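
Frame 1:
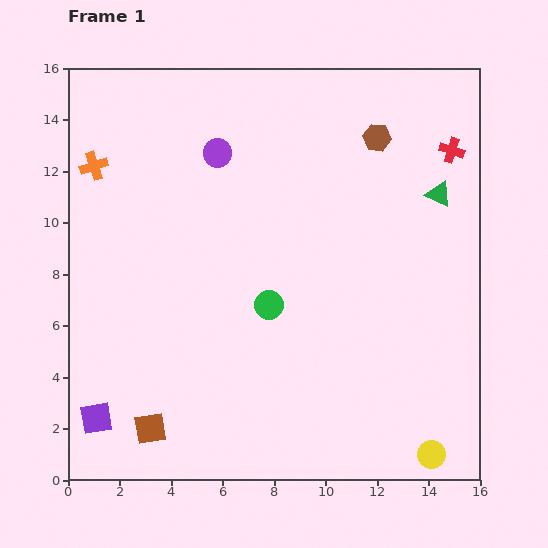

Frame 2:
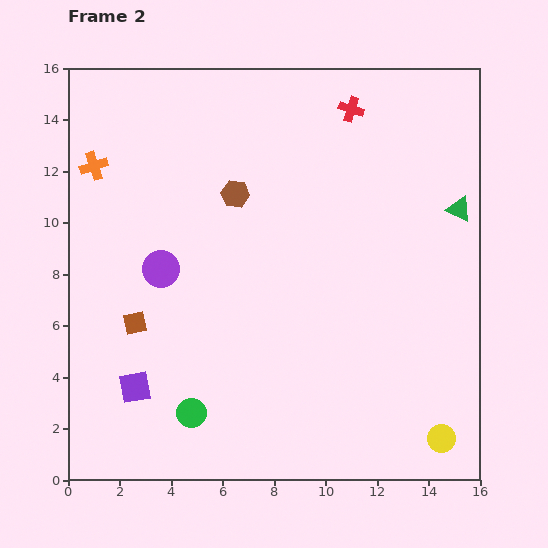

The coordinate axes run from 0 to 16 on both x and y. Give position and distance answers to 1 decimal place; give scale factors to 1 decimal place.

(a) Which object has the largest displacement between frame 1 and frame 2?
the brown hexagon

(moved 5.9; next 5.2)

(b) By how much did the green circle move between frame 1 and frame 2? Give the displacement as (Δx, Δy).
(-3.0, -4.2)

The green circle was at (7.8, 6.8) in frame 1 and (4.8, 2.6) in frame 2.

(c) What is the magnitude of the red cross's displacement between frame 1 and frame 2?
4.2

The red cross moved from (14.9, 12.8) to (11.0, 14.4), a distance of √(3.9² + 1.6²) ≈ 4.2.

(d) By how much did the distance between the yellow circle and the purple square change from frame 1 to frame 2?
-1.0

Distance in frame 1: 13.1. Distance in frame 2: 12.1.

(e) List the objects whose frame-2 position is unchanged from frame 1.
the orange cross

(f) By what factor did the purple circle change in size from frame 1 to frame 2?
1.3×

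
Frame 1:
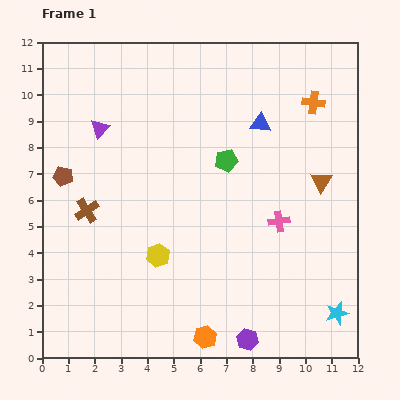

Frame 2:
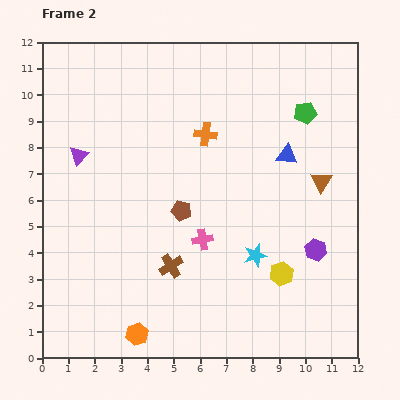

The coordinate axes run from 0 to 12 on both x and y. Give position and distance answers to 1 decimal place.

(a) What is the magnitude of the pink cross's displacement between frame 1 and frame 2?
3.0

The pink cross moved from (9.0, 5.2) to (6.1, 4.5), a distance of √(2.9² + 0.7²) ≈ 3.0.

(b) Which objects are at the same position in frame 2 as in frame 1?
the brown triangle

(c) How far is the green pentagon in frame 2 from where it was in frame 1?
3.5

The green pentagon moved from (7.0, 7.5) to (10.0, 9.3), a distance of √(3.0² + 1.8²) ≈ 3.5.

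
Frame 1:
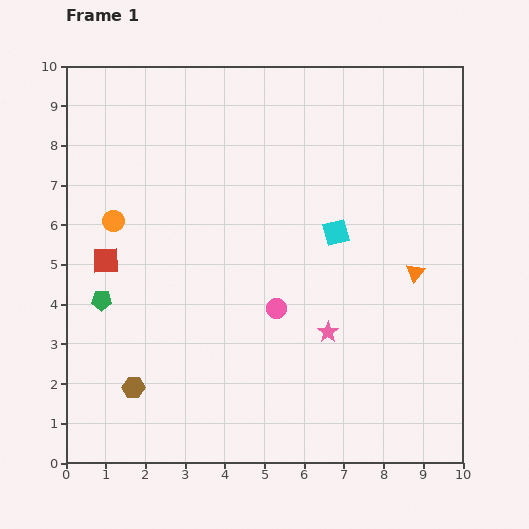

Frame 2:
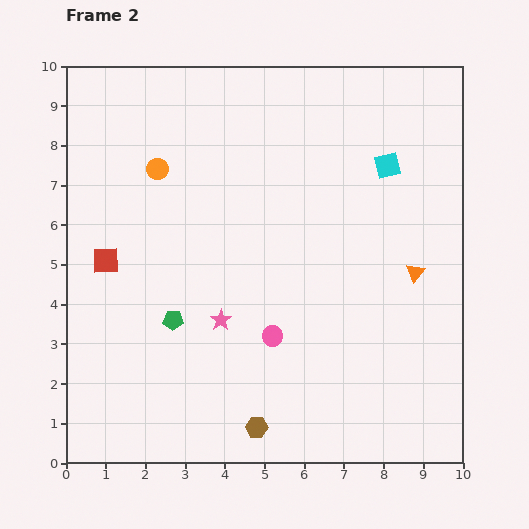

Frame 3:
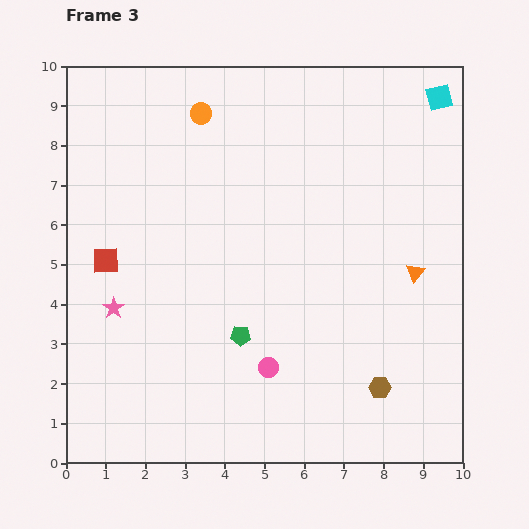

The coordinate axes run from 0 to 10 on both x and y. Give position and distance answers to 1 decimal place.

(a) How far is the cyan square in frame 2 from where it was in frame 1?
2.1

The cyan square moved from (6.8, 5.8) to (8.1, 7.5), a distance of √(1.3² + 1.7²) ≈ 2.1.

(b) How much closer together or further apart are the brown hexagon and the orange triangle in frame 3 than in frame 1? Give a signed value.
-4.7

Distance in frame 1: 7.7. Distance in frame 3: 3.0.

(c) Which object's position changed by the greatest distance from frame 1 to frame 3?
the brown hexagon

(moved 6.2; next 5.4)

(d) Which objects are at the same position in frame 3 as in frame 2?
the red square, the orange triangle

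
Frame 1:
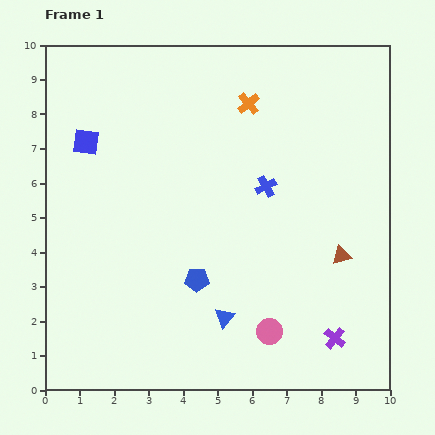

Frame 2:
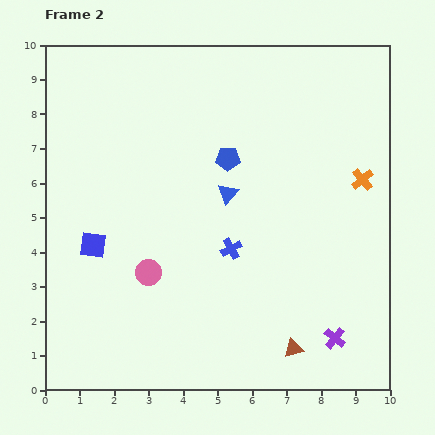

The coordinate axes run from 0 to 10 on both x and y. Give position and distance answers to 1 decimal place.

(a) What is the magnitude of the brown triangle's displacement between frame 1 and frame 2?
3.0

The brown triangle moved from (8.6, 3.9) to (7.2, 1.2), a distance of √(1.4² + 2.7²) ≈ 3.0.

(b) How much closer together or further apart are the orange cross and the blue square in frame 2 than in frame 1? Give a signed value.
+3.2

Distance in frame 1: 4.8. Distance in frame 2: 8.0.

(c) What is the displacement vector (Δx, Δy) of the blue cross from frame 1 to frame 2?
(-1.0, -1.8)

The blue cross was at (6.4, 5.9) in frame 1 and (5.4, 4.1) in frame 2.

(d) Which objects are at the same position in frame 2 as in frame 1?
the purple cross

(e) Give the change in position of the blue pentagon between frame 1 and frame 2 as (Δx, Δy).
(0.9, 3.5)

The blue pentagon was at (4.4, 3.2) in frame 1 and (5.3, 6.7) in frame 2.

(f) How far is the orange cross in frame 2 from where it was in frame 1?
4.0

The orange cross moved from (5.9, 8.3) to (9.2, 6.1), a distance of √(3.3² + 2.2²) ≈ 4.0.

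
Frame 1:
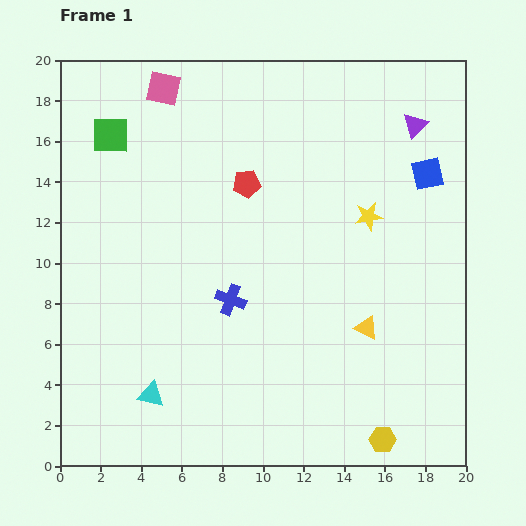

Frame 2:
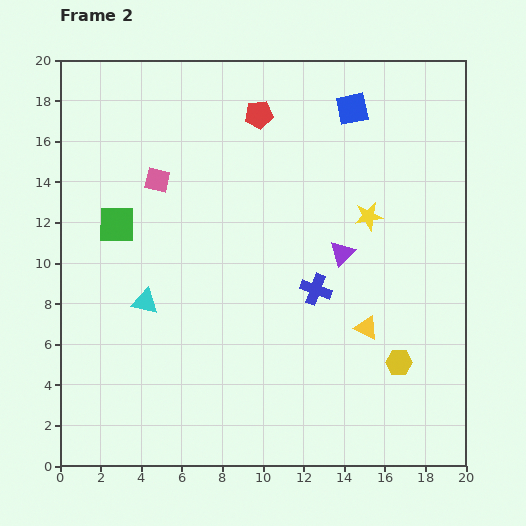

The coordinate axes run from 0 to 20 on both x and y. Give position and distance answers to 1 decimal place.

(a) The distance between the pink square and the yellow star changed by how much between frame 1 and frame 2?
-1.3

Distance in frame 1: 11.9. Distance in frame 2: 10.6.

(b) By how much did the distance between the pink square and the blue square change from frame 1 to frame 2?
-3.5

Distance in frame 1: 13.7. Distance in frame 2: 10.2.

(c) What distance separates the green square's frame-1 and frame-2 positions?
4.4

The green square moved from (2.5, 16.3) to (2.8, 11.9), a distance of √(0.3² + 4.4²) ≈ 4.4.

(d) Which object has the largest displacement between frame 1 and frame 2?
the purple triangle

(moved 7.3; next 4.9)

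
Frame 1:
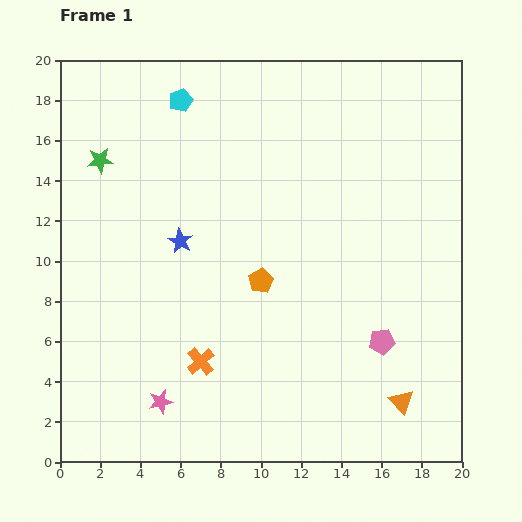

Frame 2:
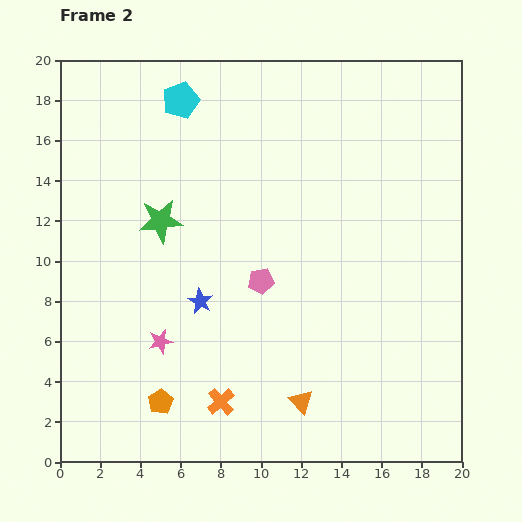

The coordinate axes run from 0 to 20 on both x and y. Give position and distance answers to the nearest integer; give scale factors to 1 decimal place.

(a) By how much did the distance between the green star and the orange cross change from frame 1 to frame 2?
-2

Distance in frame 1: 11. Distance in frame 2: 9.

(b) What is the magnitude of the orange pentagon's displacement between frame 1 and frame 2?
8

The orange pentagon moved from (10, 9) to (5, 3), a distance of √(5² + 6²) ≈ 8.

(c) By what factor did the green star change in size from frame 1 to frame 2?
1.7×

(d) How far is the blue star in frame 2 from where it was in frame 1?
3

The blue star moved from (6, 11) to (7, 8), a distance of √(1² + 3²) ≈ 3.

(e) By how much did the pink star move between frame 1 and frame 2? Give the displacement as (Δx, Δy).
(0, 3)

The pink star was at (5, 3) in frame 1 and (5, 6) in frame 2.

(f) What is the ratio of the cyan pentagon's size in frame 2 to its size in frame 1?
1.6×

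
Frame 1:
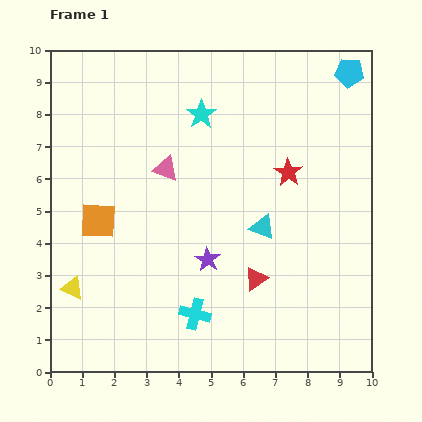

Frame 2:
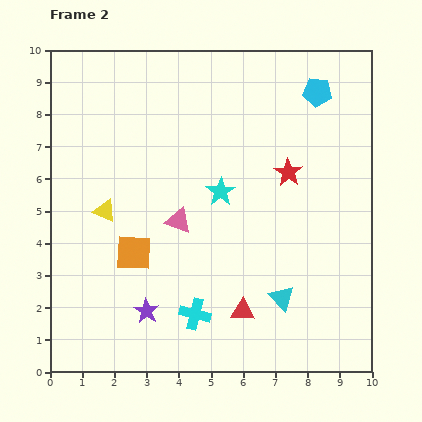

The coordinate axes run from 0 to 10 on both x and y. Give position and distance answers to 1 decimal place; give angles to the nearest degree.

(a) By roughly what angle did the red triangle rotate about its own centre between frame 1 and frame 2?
36° clockwise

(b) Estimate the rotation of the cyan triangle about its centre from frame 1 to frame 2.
24° clockwise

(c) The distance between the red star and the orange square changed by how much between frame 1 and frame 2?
-0.7

Distance in frame 1: 6.1. Distance in frame 2: 5.4.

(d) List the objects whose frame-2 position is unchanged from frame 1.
the red star, the cyan cross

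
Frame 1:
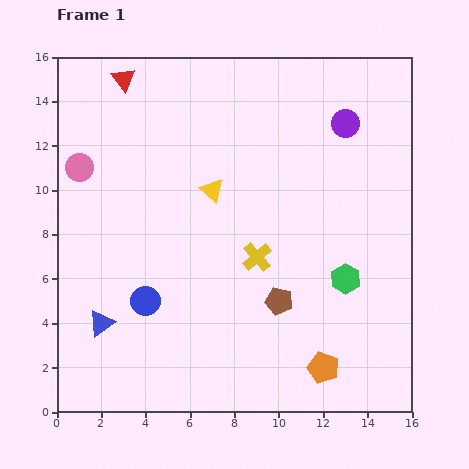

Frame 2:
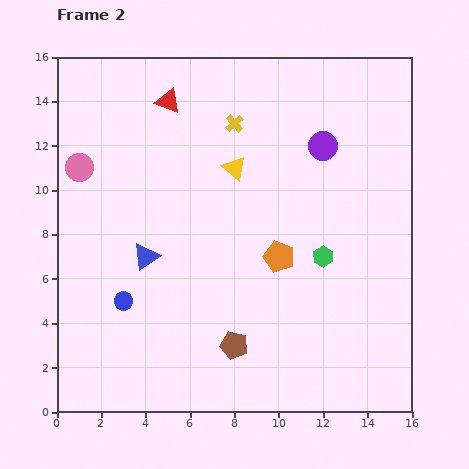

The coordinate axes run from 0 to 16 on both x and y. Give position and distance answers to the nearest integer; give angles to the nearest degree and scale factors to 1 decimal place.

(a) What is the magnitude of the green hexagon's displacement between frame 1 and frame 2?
1

The green hexagon moved from (13, 6) to (12, 7), a distance of √(1² + 1²) ≈ 1.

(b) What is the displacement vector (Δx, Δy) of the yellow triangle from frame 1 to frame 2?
(1, 1)

The yellow triangle was at (7, 10) in frame 1 and (8, 11) in frame 2.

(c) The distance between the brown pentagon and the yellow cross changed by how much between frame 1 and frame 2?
+8

Distance in frame 1: 2. Distance in frame 2: 10.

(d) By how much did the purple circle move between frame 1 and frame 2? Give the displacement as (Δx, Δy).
(-1, -1)

The purple circle was at (13, 13) in frame 1 and (12, 12) in frame 2.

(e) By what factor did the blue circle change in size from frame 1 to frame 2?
0.6×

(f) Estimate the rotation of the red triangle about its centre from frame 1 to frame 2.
30° counter-clockwise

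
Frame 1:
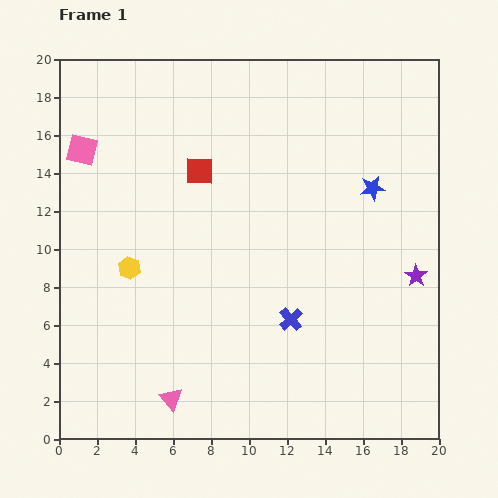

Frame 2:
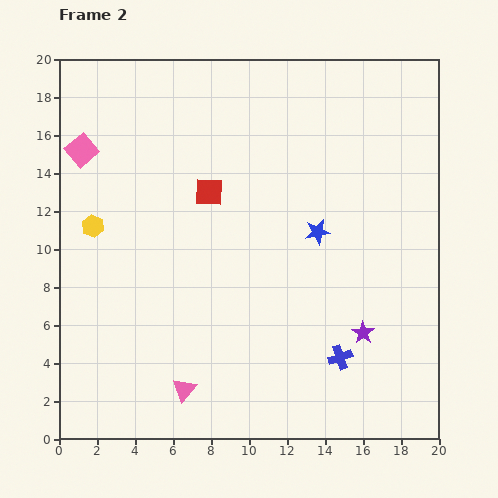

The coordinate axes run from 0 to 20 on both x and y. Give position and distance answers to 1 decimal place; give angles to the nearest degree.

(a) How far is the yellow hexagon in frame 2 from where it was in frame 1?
2.9

The yellow hexagon moved from (3.7, 9.0) to (1.8, 11.2), a distance of √(1.9² + 2.2²) ≈ 2.9.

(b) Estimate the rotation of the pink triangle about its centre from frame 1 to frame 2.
22° clockwise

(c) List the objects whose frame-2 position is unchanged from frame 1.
the pink square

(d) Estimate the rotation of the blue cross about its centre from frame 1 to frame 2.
23° clockwise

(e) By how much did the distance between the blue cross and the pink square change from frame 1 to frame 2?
+3.3

Distance in frame 1: 14.1. Distance in frame 2: 17.4.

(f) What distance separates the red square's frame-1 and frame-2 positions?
1.2

The red square moved from (7.4, 14.1) to (7.9, 13.0), a distance of √(0.5² + 1.1²) ≈ 1.2.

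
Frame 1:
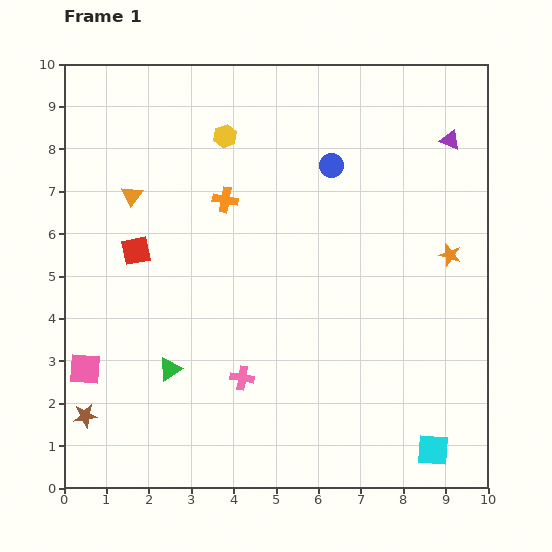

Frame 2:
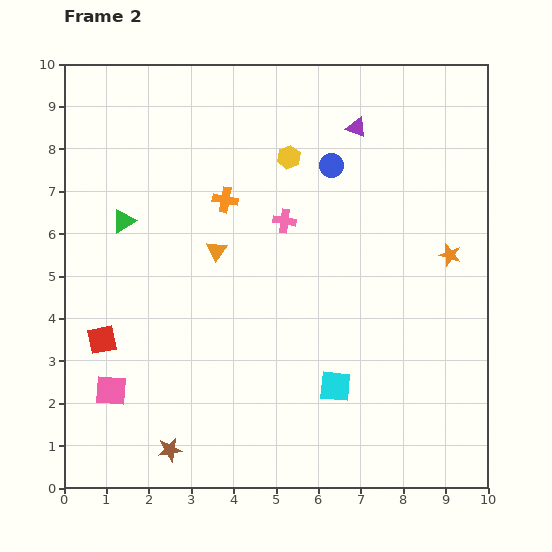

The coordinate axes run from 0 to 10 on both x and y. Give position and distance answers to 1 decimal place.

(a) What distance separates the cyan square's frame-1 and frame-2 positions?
2.7

The cyan square moved from (8.7, 0.9) to (6.4, 2.4), a distance of √(2.3² + 1.5²) ≈ 2.7.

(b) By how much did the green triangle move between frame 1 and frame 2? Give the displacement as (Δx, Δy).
(-1.1, 3.5)

The green triangle was at (2.5, 2.8) in frame 1 and (1.4, 6.3) in frame 2.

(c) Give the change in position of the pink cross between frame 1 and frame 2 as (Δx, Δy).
(1.0, 3.7)

The pink cross was at (4.2, 2.6) in frame 1 and (5.2, 6.3) in frame 2.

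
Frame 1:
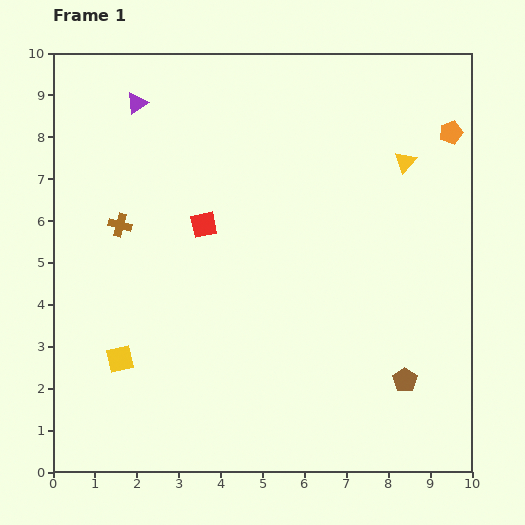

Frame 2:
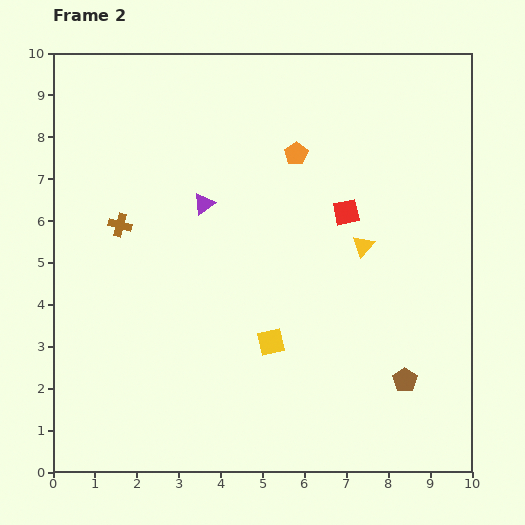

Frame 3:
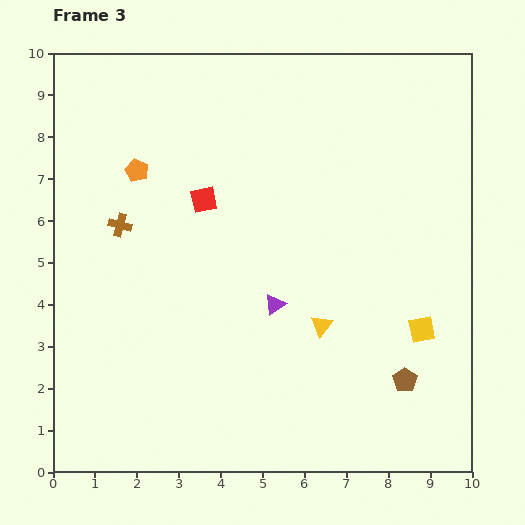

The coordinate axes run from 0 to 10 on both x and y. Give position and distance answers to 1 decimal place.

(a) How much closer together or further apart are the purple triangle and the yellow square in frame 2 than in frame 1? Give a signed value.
-2.4

Distance in frame 1: 6.1. Distance in frame 2: 3.7.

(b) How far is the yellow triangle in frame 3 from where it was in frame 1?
4.4

The yellow triangle moved from (8.4, 7.4) to (6.4, 3.5), a distance of √(2.0² + 3.9²) ≈ 4.4.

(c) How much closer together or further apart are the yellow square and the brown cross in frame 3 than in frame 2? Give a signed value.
+3.0

Distance in frame 2: 4.6. Distance in frame 3: 7.6.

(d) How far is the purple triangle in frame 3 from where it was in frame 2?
2.9

The purple triangle moved from (3.6, 6.4) to (5.3, 4.0), a distance of √(1.7² + 2.4²) ≈ 2.9.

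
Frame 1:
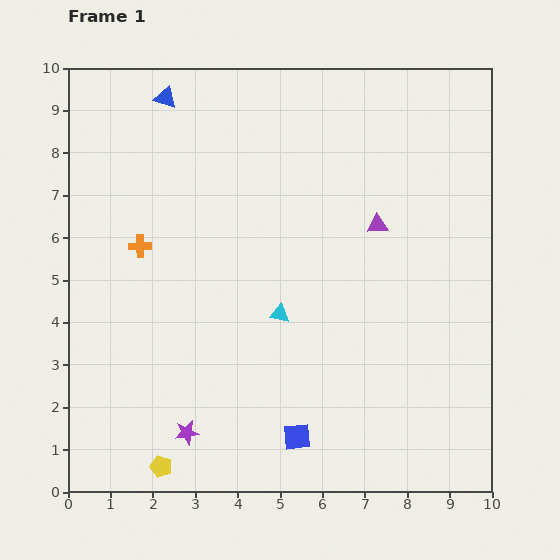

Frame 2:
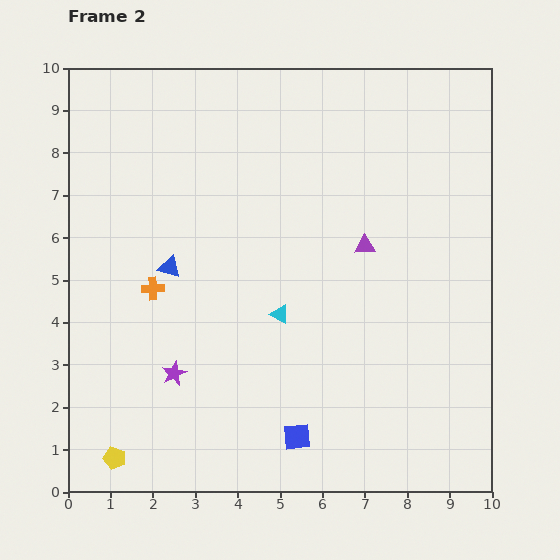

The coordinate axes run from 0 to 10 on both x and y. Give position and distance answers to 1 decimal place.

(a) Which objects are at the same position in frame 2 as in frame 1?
the cyan triangle, the blue square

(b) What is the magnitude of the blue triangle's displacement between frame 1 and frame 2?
4.0

The blue triangle moved from (2.3, 9.3) to (2.4, 5.3), a distance of √(0.1² + 4.0²) ≈ 4.0.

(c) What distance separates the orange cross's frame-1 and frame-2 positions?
1.0

The orange cross moved from (1.7, 5.8) to (2.0, 4.8), a distance of √(0.3² + 1.0²) ≈ 1.0.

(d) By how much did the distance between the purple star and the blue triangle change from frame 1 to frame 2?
-5.4

Distance in frame 1: 7.9. Distance in frame 2: 2.5.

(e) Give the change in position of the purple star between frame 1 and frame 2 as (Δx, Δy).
(-0.3, 1.4)

The purple star was at (2.8, 1.4) in frame 1 and (2.5, 2.8) in frame 2.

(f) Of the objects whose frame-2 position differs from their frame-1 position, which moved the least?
the purple triangle

(moved 0.6)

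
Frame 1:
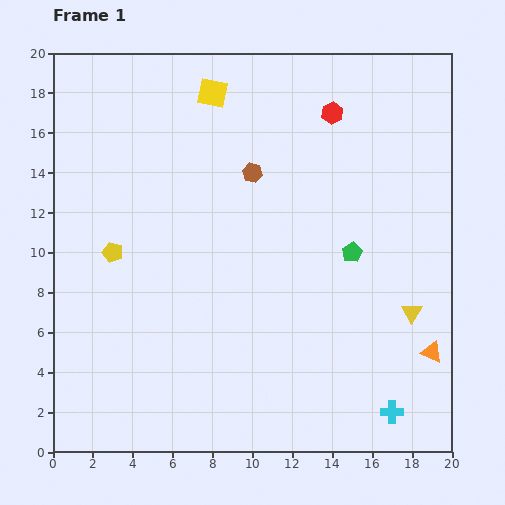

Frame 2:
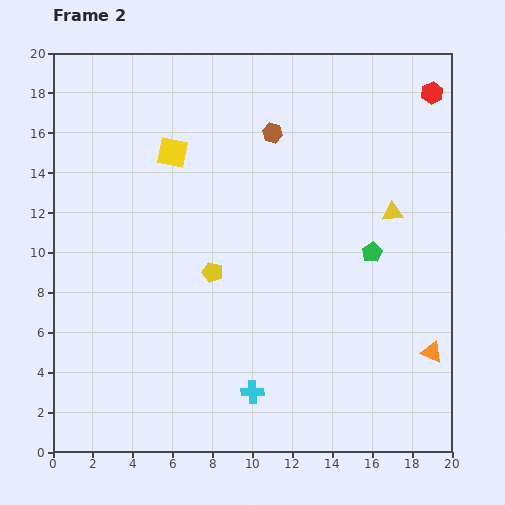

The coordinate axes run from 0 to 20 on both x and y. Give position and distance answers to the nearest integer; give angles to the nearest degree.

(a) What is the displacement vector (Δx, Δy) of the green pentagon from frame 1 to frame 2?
(1, 0)

The green pentagon was at (15, 10) in frame 1 and (16, 10) in frame 2.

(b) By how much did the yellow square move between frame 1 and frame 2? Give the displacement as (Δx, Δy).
(-2, -3)

The yellow square was at (8, 18) in frame 1 and (6, 15) in frame 2.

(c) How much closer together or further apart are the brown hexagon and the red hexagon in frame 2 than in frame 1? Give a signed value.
+3

Distance in frame 1: 5. Distance in frame 2: 8.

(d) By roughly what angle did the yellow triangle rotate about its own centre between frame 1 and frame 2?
54° clockwise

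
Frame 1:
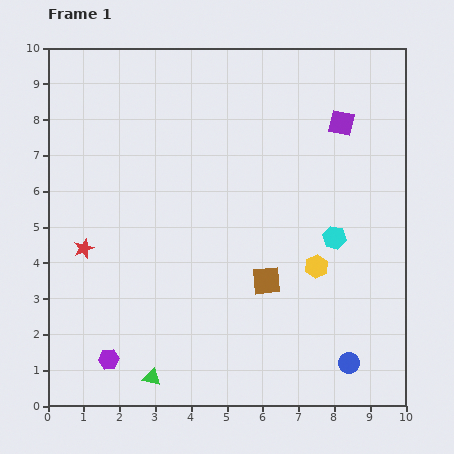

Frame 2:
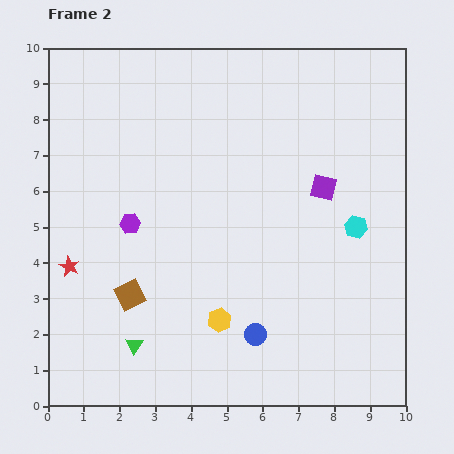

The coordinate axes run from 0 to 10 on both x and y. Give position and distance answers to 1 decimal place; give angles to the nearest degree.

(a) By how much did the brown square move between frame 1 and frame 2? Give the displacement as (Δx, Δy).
(-3.8, -0.4)

The brown square was at (6.1, 3.5) in frame 1 and (2.3, 3.1) in frame 2.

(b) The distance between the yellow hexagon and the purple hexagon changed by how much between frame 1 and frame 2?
-2.7

Distance in frame 1: 6.4. Distance in frame 2: 3.7.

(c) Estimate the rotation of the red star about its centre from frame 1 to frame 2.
25° counter-clockwise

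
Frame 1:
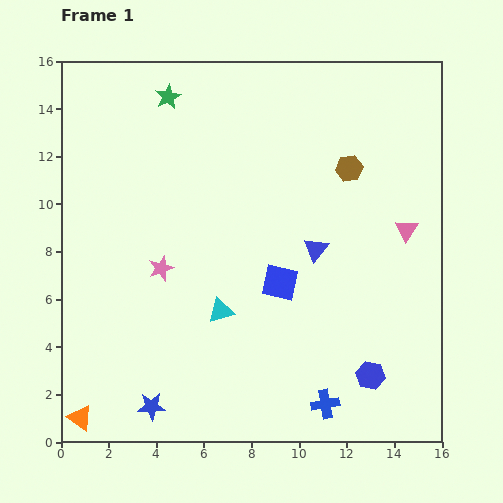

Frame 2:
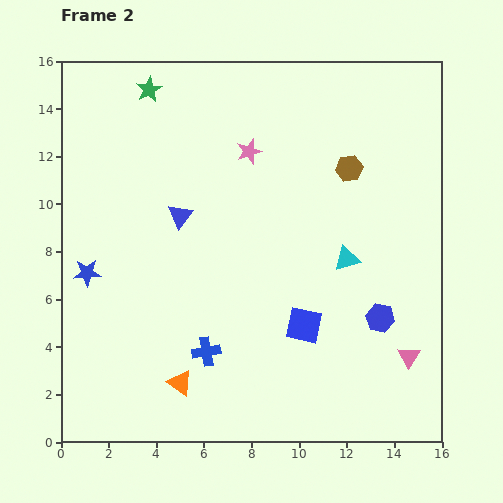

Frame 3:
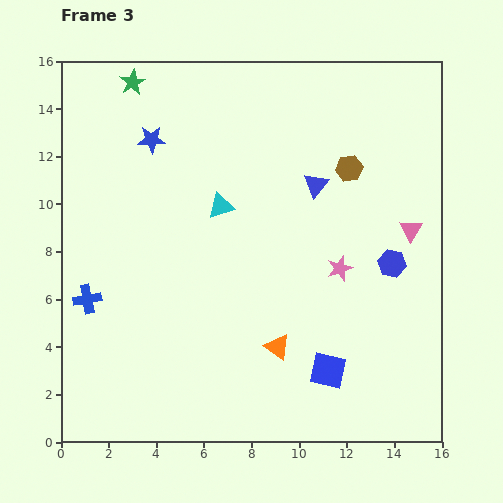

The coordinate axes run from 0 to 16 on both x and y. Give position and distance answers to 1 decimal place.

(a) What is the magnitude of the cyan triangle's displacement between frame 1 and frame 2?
5.7

The cyan triangle moved from (6.7, 5.5) to (12.0, 7.7), a distance of √(5.3² + 2.2²) ≈ 5.7.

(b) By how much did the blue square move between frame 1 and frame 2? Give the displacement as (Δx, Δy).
(1.0, -1.8)

The blue square was at (9.2, 6.7) in frame 1 and (10.2, 4.9) in frame 2.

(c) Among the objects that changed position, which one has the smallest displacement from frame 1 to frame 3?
the pink triangle

(moved 0.2)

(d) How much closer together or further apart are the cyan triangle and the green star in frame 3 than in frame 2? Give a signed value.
-4.5

Distance in frame 2: 10.9. Distance in frame 3: 6.4.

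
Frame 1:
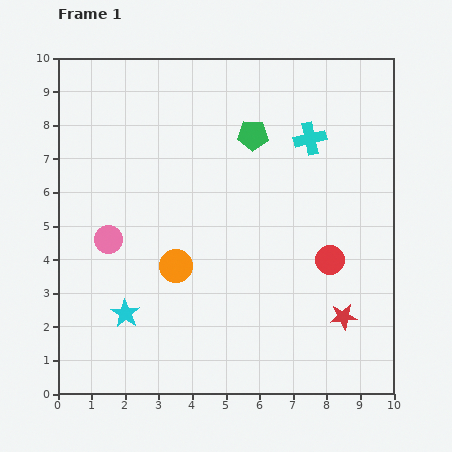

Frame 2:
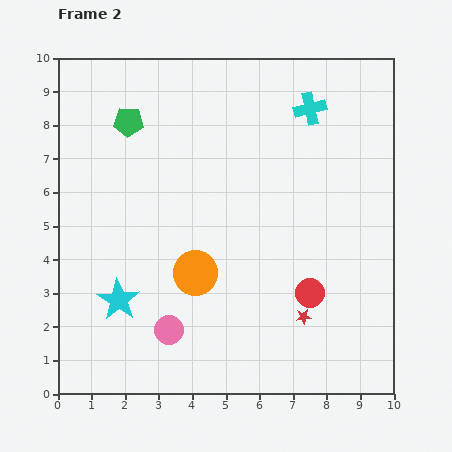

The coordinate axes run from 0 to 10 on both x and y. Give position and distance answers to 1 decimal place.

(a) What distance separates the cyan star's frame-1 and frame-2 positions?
0.4

The cyan star moved from (2.0, 2.4) to (1.8, 2.8), a distance of √(0.2² + 0.4²) ≈ 0.4.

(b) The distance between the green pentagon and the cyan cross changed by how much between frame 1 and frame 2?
+3.7

Distance in frame 1: 1.7. Distance in frame 2: 5.4.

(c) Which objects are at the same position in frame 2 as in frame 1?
none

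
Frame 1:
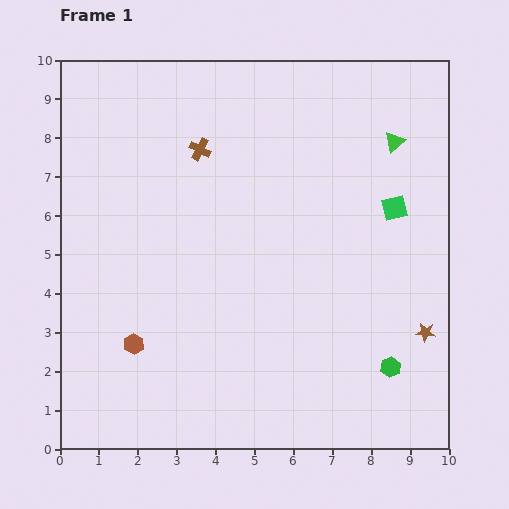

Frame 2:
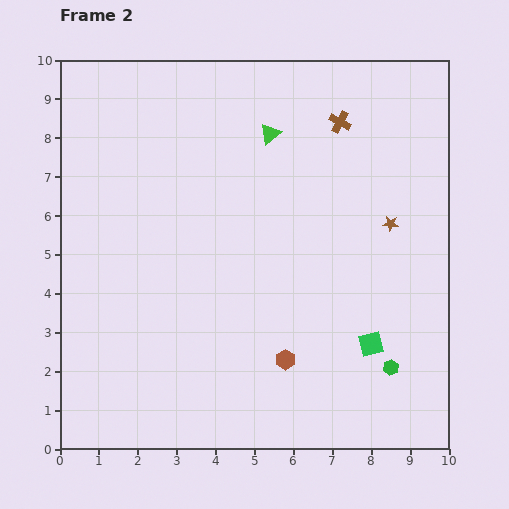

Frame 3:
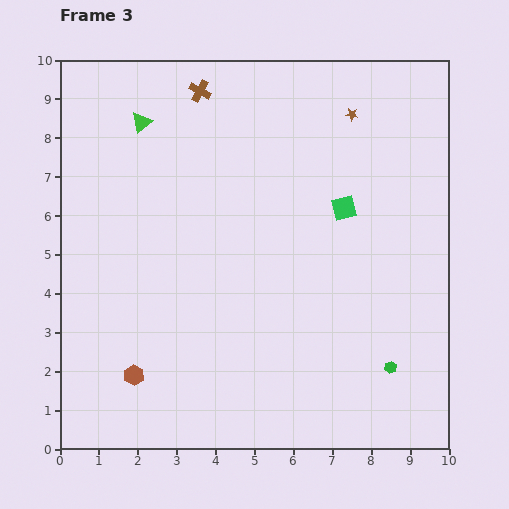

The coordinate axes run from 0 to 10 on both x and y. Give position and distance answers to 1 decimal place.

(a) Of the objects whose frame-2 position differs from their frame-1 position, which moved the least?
the brown star

(moved 2.9)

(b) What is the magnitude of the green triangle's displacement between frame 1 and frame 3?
6.5

The green triangle moved from (8.6, 7.9) to (2.1, 8.4), a distance of √(6.5² + 0.5²) ≈ 6.5.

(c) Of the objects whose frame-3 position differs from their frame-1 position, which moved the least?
the brown hexagon

(moved 0.8)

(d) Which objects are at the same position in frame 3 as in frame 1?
the green hexagon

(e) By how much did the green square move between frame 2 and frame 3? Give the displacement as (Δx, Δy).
(-0.7, 3.5)

The green square was at (8.0, 2.7) in frame 2 and (7.3, 6.2) in frame 3.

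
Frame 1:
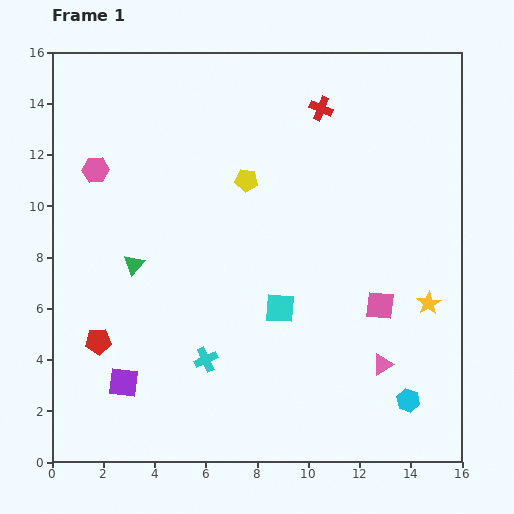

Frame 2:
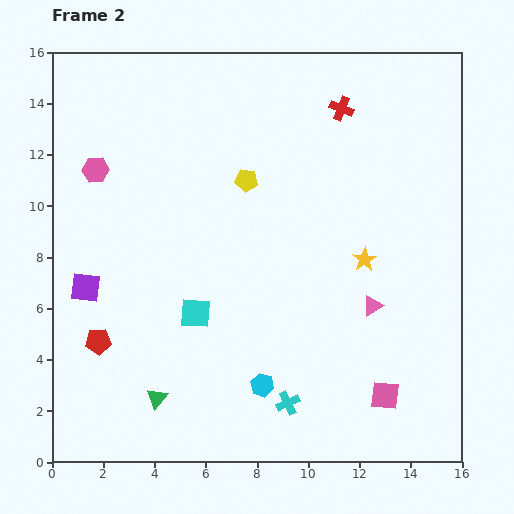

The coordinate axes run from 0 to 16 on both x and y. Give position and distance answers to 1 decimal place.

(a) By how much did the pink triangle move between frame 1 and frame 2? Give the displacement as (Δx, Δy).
(-0.4, 2.3)

The pink triangle was at (12.9, 3.8) in frame 1 and (12.5, 6.1) in frame 2.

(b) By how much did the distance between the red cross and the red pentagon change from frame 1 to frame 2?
+0.6

Distance in frame 1: 12.6. Distance in frame 2: 13.2.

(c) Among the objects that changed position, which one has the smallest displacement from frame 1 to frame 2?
the red cross

(moved 0.8)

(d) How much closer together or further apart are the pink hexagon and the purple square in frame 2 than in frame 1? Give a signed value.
-3.8

Distance in frame 1: 8.4. Distance in frame 2: 4.6.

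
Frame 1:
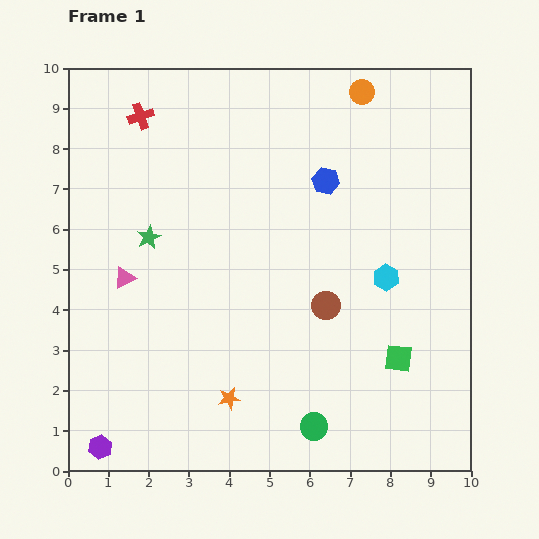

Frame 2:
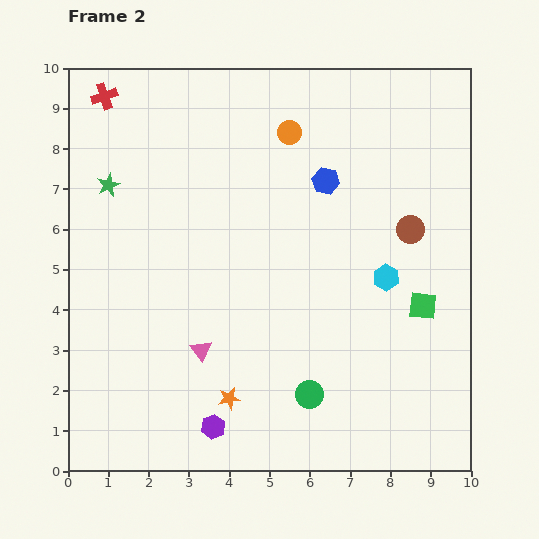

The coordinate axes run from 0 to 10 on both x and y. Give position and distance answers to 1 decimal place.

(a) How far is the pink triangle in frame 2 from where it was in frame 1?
2.6

The pink triangle moved from (1.4, 4.8) to (3.3, 3.0), a distance of √(1.9² + 1.8²) ≈ 2.6.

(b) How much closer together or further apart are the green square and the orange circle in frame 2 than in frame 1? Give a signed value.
-1.3

Distance in frame 1: 6.7. Distance in frame 2: 5.4.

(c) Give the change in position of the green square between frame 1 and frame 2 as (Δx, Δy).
(0.6, 1.3)

The green square was at (8.2, 2.8) in frame 1 and (8.8, 4.1) in frame 2.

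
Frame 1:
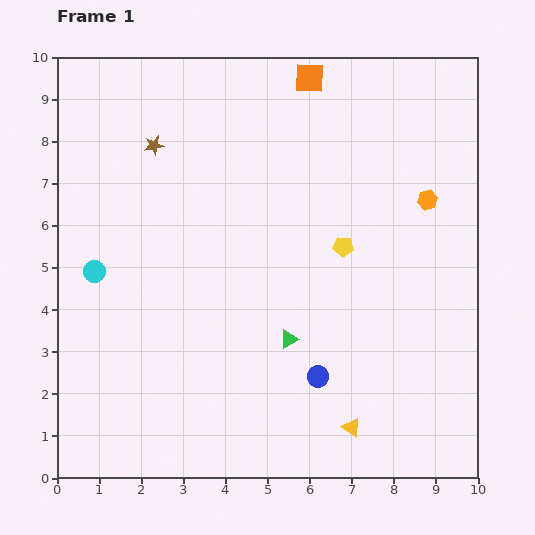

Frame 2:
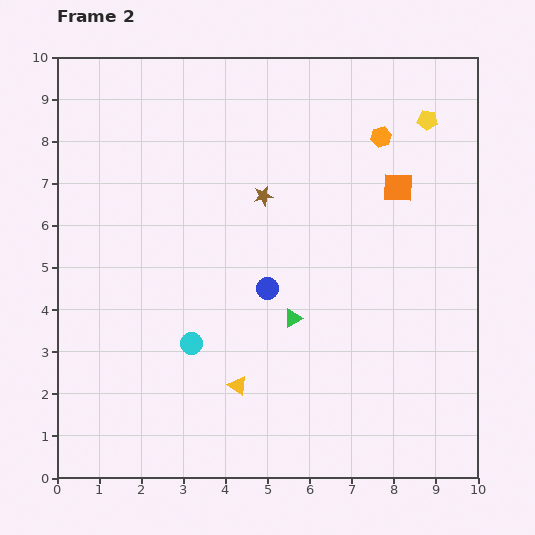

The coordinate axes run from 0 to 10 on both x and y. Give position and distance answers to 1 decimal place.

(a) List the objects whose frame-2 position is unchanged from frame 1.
none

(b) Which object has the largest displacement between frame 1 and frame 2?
the yellow pentagon

(moved 3.6; next 3.3)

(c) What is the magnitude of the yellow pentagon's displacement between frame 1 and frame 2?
3.6

The yellow pentagon moved from (6.8, 5.5) to (8.8, 8.5), a distance of √(2.0² + 3.0²) ≈ 3.6.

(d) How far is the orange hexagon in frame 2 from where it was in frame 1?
1.9

The orange hexagon moved from (8.8, 6.6) to (7.7, 8.1), a distance of √(1.1² + 1.5²) ≈ 1.9.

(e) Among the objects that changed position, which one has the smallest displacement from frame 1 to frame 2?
the green triangle

(moved 0.5)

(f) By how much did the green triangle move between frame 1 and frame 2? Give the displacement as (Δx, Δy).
(0.1, 0.5)

The green triangle was at (5.5, 3.3) in frame 1 and (5.6, 3.8) in frame 2.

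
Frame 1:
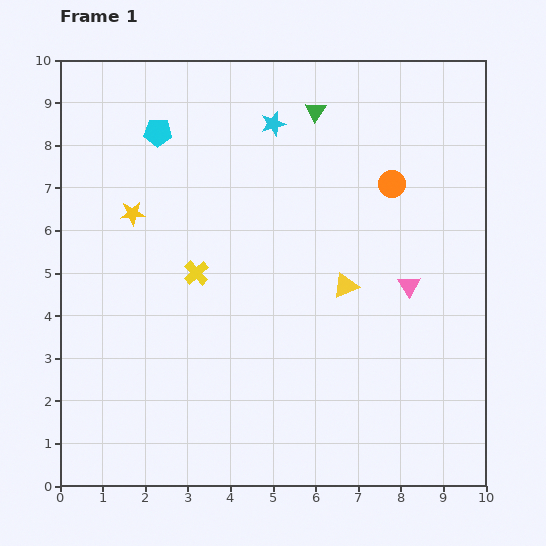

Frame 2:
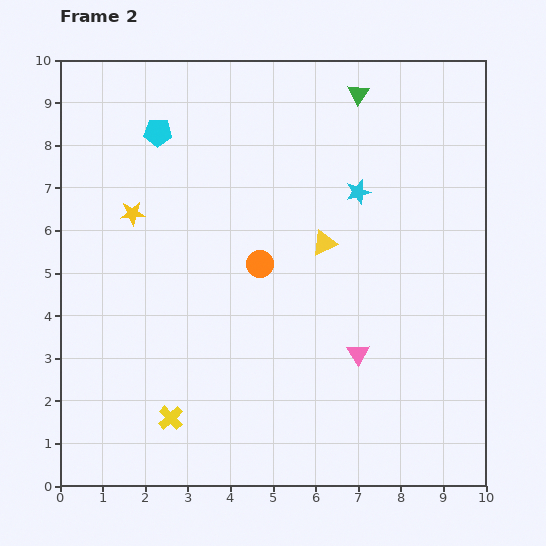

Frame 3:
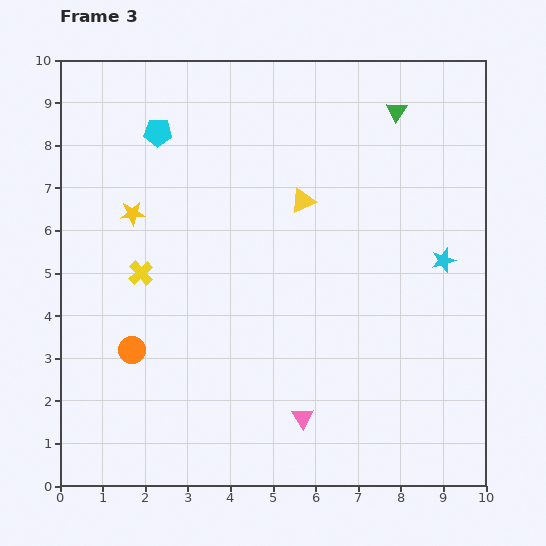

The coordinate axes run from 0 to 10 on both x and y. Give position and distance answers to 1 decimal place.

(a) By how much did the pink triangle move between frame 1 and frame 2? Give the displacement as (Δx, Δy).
(-1.2, -1.6)

The pink triangle was at (8.2, 4.7) in frame 1 and (7.0, 3.1) in frame 2.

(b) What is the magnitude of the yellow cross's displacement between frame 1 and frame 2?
3.5

The yellow cross moved from (3.2, 5.0) to (2.6, 1.6), a distance of √(0.6² + 3.4²) ≈ 3.5.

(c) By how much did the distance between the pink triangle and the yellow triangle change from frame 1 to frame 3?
+3.6

Distance in frame 1: 1.5. Distance in frame 3: 5.1.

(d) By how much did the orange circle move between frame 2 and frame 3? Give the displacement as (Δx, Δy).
(-3.0, -2.0)

The orange circle was at (4.7, 5.2) in frame 2 and (1.7, 3.2) in frame 3.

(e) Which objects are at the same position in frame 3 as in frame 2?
the yellow star, the cyan pentagon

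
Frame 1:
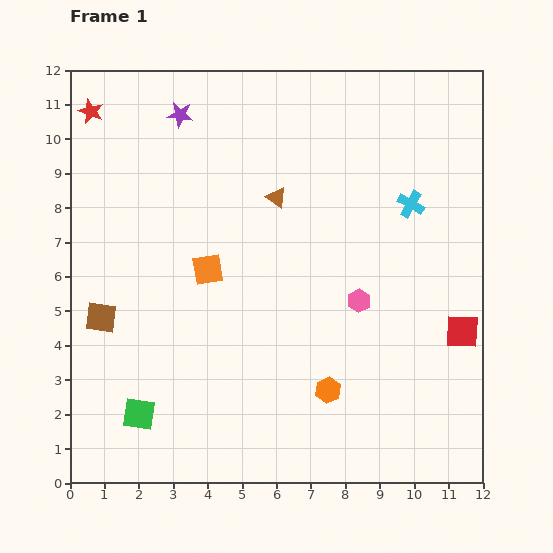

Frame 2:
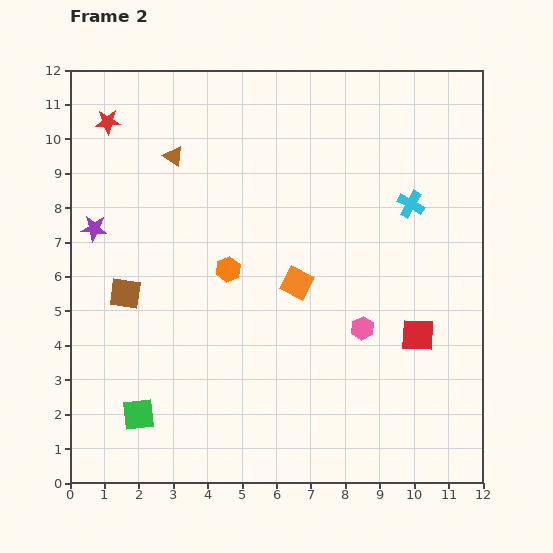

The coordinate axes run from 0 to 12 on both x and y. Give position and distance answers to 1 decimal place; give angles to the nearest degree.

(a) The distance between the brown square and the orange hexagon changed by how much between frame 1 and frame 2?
-3.8

Distance in frame 1: 6.9. Distance in frame 2: 3.1.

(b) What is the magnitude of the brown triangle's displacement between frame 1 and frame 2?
3.2

The brown triangle moved from (6.0, 8.3) to (3.0, 9.5), a distance of √(3.0² + 1.2²) ≈ 3.2.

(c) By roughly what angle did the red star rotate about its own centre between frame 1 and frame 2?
26° counter-clockwise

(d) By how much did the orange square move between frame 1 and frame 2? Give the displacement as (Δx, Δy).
(2.6, -0.4)

The orange square was at (4.0, 6.2) in frame 1 and (6.6, 5.8) in frame 2.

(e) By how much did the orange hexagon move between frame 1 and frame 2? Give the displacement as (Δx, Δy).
(-2.9, 3.5)

The orange hexagon was at (7.5, 2.7) in frame 1 and (4.6, 6.2) in frame 2.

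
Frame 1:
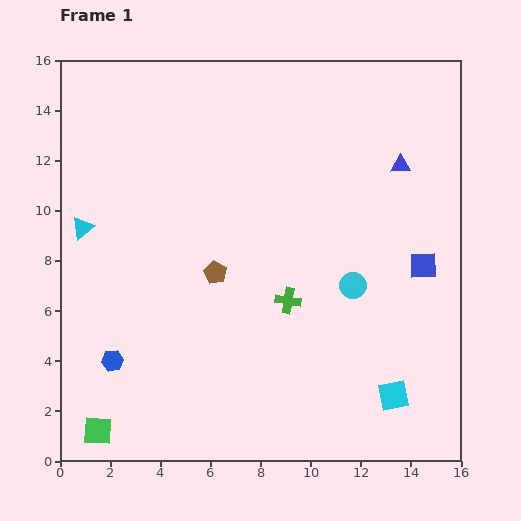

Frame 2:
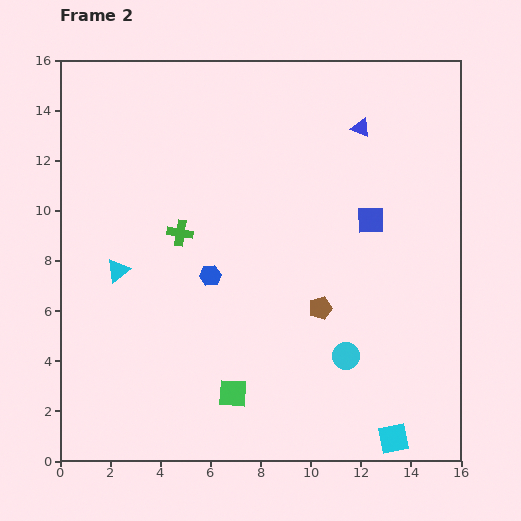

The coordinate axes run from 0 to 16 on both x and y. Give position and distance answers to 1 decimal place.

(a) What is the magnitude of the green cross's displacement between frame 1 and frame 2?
5.1

The green cross moved from (9.1, 6.4) to (4.8, 9.1), a distance of √(4.3² + 2.7²) ≈ 5.1.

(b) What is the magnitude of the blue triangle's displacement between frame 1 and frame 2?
2.2

The blue triangle moved from (13.6, 11.8) to (12.0, 13.3), a distance of √(1.6² + 1.5²) ≈ 2.2.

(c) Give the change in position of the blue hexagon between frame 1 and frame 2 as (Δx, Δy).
(3.9, 3.4)

The blue hexagon was at (2.1, 4.0) in frame 1 and (6.0, 7.4) in frame 2.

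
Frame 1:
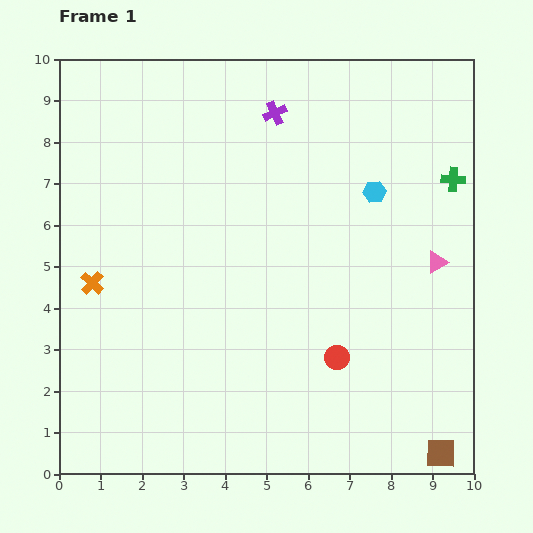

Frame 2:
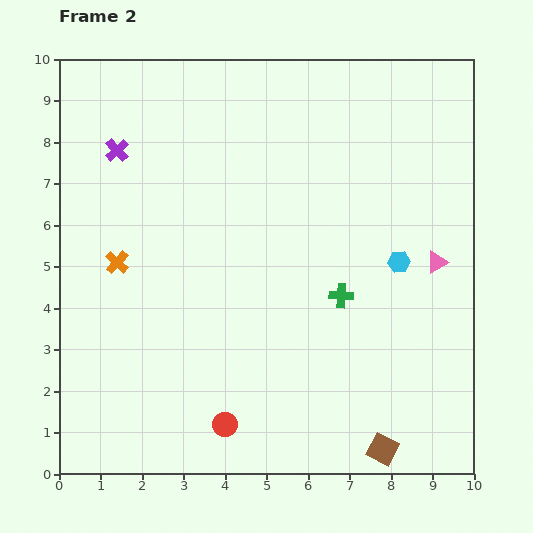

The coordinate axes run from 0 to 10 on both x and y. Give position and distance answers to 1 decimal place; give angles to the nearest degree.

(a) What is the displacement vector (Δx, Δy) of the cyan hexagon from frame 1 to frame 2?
(0.6, -1.7)

The cyan hexagon was at (7.6, 6.8) in frame 1 and (8.2, 5.1) in frame 2.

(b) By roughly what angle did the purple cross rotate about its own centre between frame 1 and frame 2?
18° counter-clockwise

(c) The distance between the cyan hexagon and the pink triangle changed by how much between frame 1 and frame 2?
-1.4

Distance in frame 1: 2.3. Distance in frame 2: 0.9.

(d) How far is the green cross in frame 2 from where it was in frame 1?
3.9

The green cross moved from (9.5, 7.1) to (6.8, 4.3), a distance of √(2.7² + 2.8²) ≈ 3.9.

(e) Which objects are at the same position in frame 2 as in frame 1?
the pink triangle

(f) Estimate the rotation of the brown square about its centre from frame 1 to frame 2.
26° clockwise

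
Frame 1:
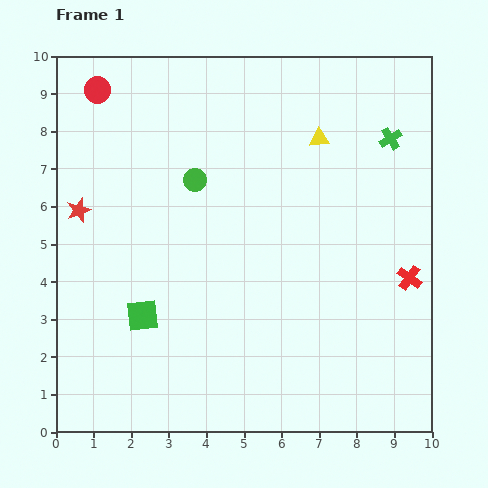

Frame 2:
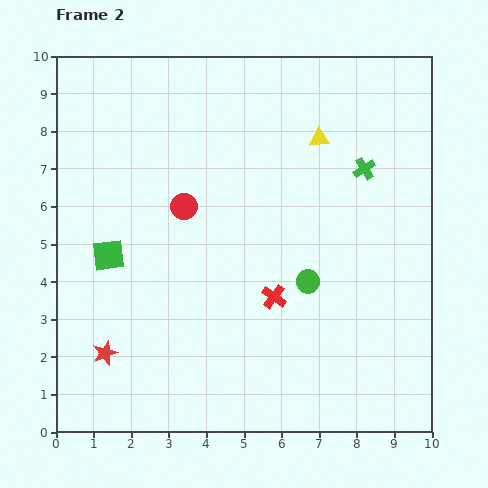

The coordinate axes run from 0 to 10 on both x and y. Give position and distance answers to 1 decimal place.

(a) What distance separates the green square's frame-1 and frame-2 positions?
1.8

The green square moved from (2.3, 3.1) to (1.4, 4.7), a distance of √(0.9² + 1.6²) ≈ 1.8.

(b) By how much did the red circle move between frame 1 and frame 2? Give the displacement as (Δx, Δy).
(2.3, -3.1)

The red circle was at (1.1, 9.1) in frame 1 and (3.4, 6.0) in frame 2.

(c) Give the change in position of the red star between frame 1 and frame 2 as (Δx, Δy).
(0.7, -3.8)

The red star was at (0.6, 5.9) in frame 1 and (1.3, 2.1) in frame 2.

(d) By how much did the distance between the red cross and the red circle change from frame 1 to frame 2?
-6.3

Distance in frame 1: 9.7. Distance in frame 2: 3.4.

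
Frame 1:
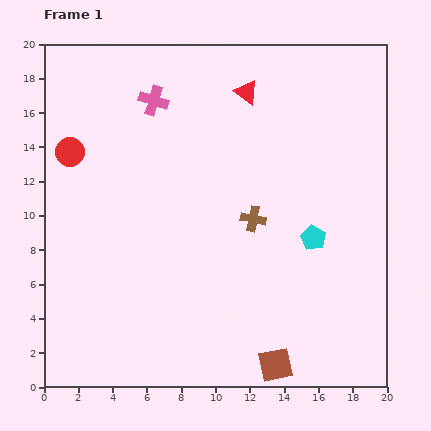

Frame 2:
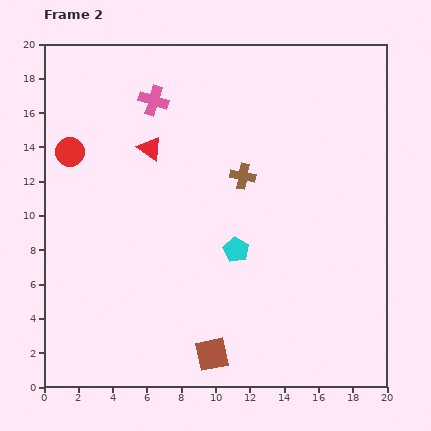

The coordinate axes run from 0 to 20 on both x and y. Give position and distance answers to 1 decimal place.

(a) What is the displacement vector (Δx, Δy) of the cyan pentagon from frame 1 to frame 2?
(-4.5, -0.7)

The cyan pentagon was at (15.7, 8.7) in frame 1 and (11.2, 8.0) in frame 2.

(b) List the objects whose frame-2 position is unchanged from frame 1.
the pink cross, the red circle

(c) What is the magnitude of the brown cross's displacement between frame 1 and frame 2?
2.6

The brown cross moved from (12.2, 9.8) to (11.6, 12.3), a distance of √(0.6² + 2.5²) ≈ 2.6.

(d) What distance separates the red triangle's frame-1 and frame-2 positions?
6.5

The red triangle moved from (11.8, 17.2) to (6.2, 13.9), a distance of √(5.6² + 3.3²) ≈ 6.5.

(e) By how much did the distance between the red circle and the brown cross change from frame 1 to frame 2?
-1.2

Distance in frame 1: 11.4. Distance in frame 2: 10.2.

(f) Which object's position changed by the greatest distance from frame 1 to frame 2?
the red triangle

(moved 6.5; next 4.6)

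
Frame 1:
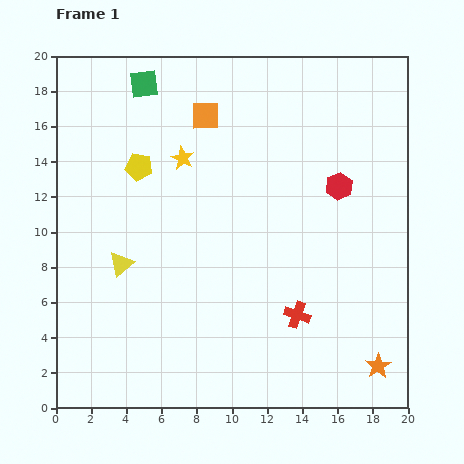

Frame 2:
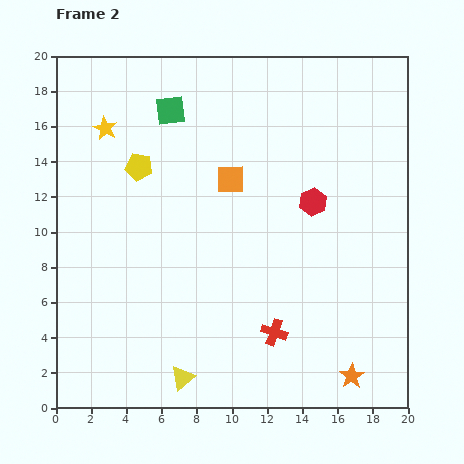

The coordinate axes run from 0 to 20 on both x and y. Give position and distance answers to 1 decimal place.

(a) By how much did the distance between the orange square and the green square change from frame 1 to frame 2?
+1.3

Distance in frame 1: 3.9. Distance in frame 2: 5.2.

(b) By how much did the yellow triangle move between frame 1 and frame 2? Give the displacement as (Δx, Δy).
(3.5, -6.5)

The yellow triangle was at (3.7, 8.2) in frame 1 and (7.2, 1.7) in frame 2.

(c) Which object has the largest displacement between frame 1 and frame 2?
the yellow triangle

(moved 7.4; next 4.7)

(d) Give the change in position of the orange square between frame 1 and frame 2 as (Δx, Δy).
(1.4, -3.6)

The orange square was at (8.5, 16.6) in frame 1 and (9.9, 13.0) in frame 2.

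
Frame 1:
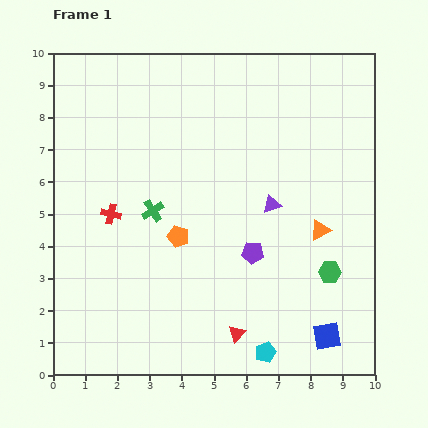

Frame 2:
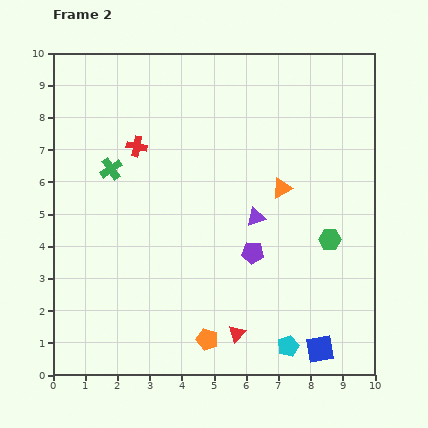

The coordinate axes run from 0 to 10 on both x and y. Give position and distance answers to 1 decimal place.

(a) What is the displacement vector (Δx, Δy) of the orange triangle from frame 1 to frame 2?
(-1.2, 1.3)

The orange triangle was at (8.3, 4.5) in frame 1 and (7.1, 5.8) in frame 2.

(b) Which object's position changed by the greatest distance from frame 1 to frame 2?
the orange pentagon

(moved 3.3; next 2.2)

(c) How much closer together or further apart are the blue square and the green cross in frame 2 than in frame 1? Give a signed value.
+1.9

Distance in frame 1: 6.7. Distance in frame 2: 8.6.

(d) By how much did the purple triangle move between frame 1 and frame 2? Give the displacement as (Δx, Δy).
(-0.5, -0.4)

The purple triangle was at (6.8, 5.3) in frame 1 and (6.3, 4.9) in frame 2.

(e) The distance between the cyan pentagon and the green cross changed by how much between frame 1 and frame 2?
+2.2

Distance in frame 1: 5.6. Distance in frame 2: 7.8.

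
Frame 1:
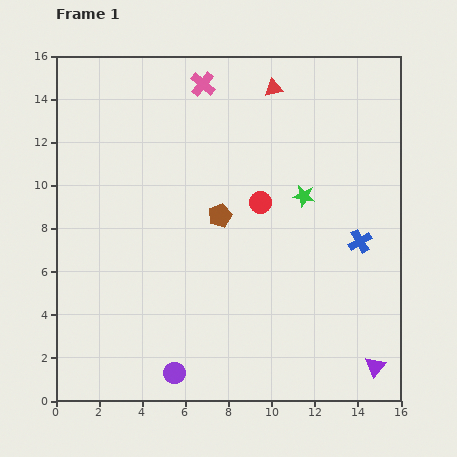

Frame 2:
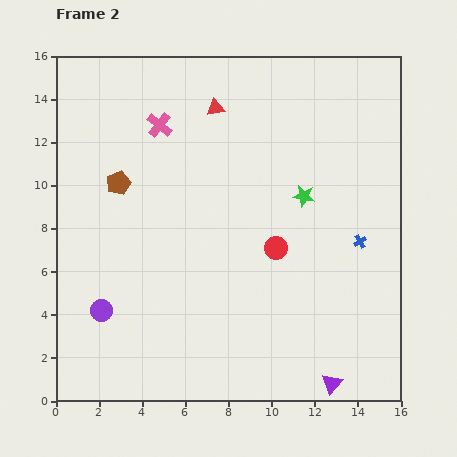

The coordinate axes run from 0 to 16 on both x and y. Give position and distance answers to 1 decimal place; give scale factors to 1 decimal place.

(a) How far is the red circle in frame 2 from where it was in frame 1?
2.2

The red circle moved from (9.5, 9.2) to (10.2, 7.1), a distance of √(0.7² + 2.1²) ≈ 2.2.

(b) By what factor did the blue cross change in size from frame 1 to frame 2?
0.6×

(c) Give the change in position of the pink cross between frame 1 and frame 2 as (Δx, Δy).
(-2.0, -1.9)

The pink cross was at (6.8, 14.7) in frame 1 and (4.8, 12.8) in frame 2.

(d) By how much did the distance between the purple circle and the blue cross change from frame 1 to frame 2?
+1.9

Distance in frame 1: 10.5. Distance in frame 2: 12.4.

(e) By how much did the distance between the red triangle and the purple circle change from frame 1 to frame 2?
-3.2

Distance in frame 1: 14.0. Distance in frame 2: 10.8.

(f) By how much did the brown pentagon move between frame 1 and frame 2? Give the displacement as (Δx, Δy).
(-4.7, 1.5)

The brown pentagon was at (7.6, 8.6) in frame 1 and (2.9, 10.1) in frame 2.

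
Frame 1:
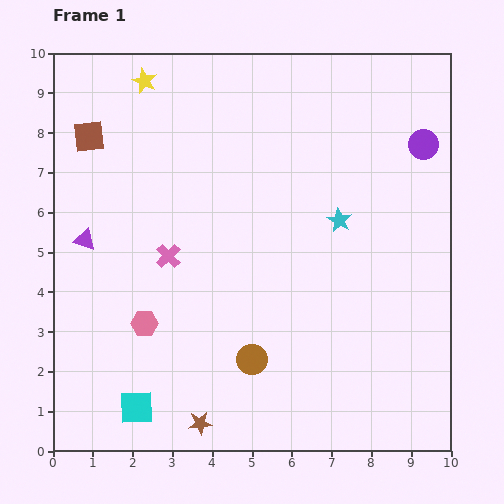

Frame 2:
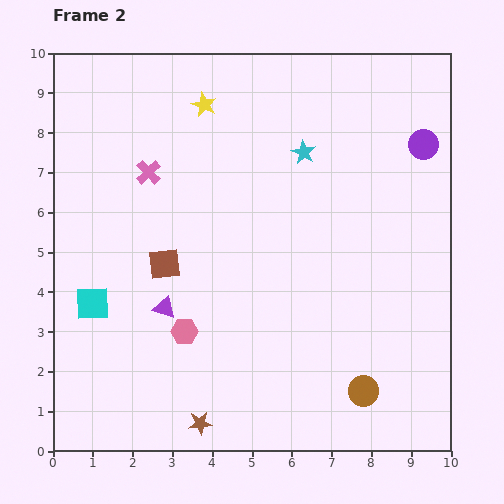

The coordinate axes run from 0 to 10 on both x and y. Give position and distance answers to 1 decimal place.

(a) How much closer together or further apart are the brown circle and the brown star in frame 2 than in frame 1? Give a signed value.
+2.1

Distance in frame 1: 2.1. Distance in frame 2: 4.2.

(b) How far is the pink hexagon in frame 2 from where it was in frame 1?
1.0

The pink hexagon moved from (2.3, 3.2) to (3.3, 3.0), a distance of √(1.0² + 0.2²) ≈ 1.0.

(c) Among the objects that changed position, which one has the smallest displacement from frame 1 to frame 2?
the pink hexagon

(moved 1.0)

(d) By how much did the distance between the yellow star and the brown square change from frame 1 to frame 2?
+2.1

Distance in frame 1: 2.0. Distance in frame 2: 4.1.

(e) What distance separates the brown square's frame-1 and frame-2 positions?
3.7

The brown square moved from (0.9, 7.9) to (2.8, 4.7), a distance of √(1.9² + 3.2²) ≈ 3.7.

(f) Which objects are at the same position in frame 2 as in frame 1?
the purple circle, the brown star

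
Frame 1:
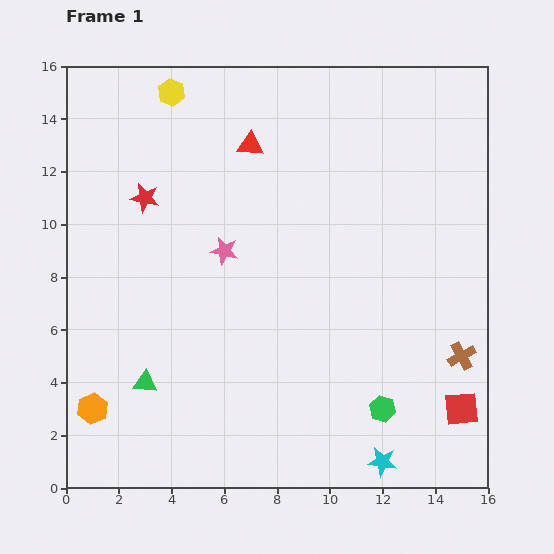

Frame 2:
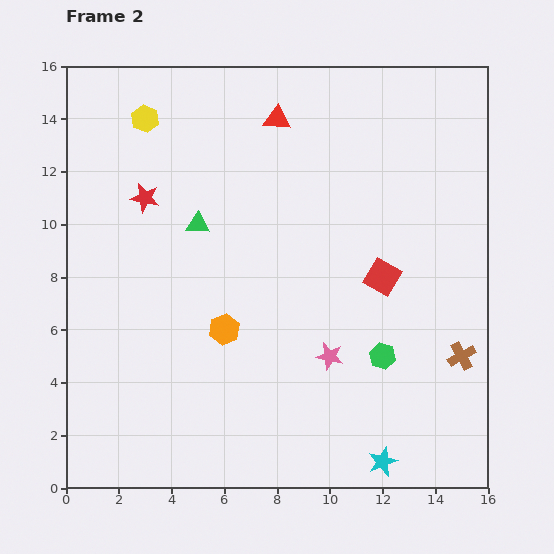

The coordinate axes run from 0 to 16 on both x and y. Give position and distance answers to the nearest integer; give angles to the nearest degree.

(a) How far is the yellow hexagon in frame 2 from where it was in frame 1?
1

The yellow hexagon moved from (4, 15) to (3, 14), a distance of √(1² + 1²) ≈ 1.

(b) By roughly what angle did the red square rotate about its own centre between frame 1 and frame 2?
35° clockwise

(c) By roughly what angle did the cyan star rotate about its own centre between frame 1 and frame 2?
29° counter-clockwise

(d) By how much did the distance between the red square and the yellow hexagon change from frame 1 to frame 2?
-5

Distance in frame 1: 16. Distance in frame 2: 11.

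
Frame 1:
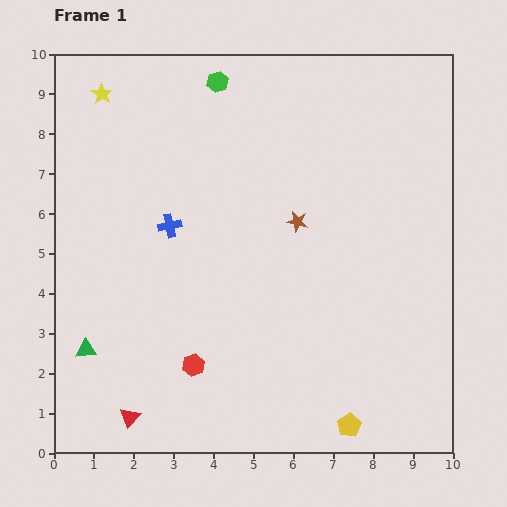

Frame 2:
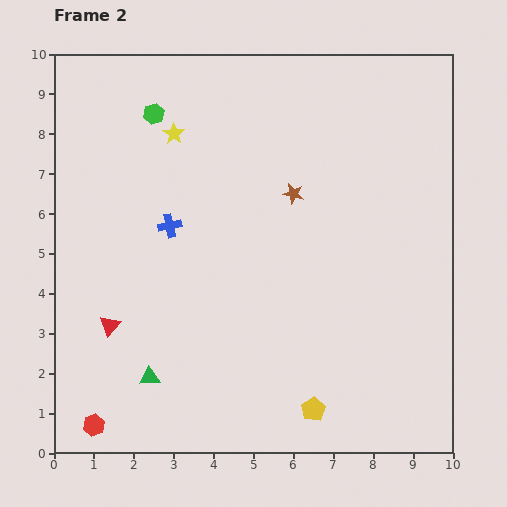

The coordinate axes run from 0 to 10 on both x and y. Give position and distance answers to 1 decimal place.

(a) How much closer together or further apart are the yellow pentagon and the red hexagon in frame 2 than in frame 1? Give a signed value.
+1.3

Distance in frame 1: 4.2. Distance in frame 2: 5.5.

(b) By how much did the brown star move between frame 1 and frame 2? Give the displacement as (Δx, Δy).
(-0.1, 0.7)

The brown star was at (6.1, 5.8) in frame 1 and (6.0, 6.5) in frame 2.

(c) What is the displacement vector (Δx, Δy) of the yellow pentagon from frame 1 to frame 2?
(-0.9, 0.4)

The yellow pentagon was at (7.4, 0.7) in frame 1 and (6.5, 1.1) in frame 2.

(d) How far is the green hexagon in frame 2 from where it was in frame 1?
1.8

The green hexagon moved from (4.1, 9.3) to (2.5, 8.5), a distance of √(1.6² + 0.8²) ≈ 1.8.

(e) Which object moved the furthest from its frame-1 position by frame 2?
the red hexagon

(moved 2.9; next 2.4)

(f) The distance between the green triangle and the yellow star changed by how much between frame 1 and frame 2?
-0.3

Distance in frame 1: 6.4. Distance in frame 2: 6.1.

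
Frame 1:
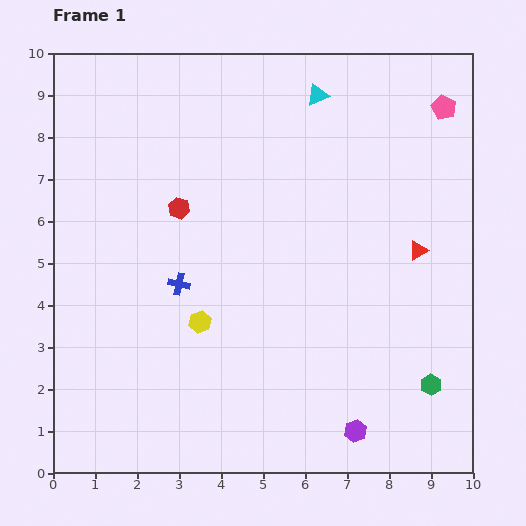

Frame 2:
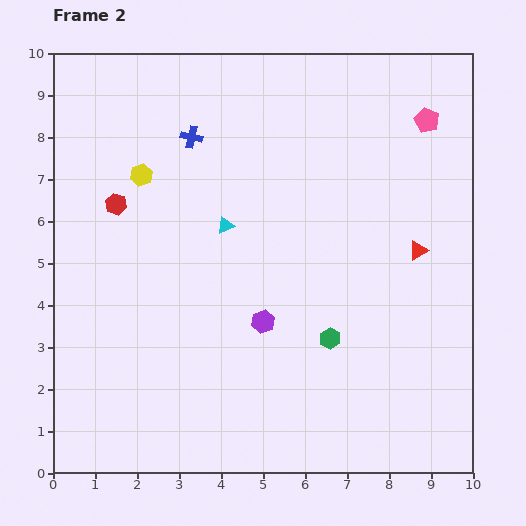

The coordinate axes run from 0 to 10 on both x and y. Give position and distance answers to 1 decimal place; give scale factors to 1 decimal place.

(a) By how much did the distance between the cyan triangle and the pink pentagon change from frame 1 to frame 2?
+2.4

Distance in frame 1: 3.0. Distance in frame 2: 5.4.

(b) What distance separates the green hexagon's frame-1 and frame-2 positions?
2.6

The green hexagon moved from (9.0, 2.1) to (6.6, 3.2), a distance of √(2.4² + 1.1²) ≈ 2.6.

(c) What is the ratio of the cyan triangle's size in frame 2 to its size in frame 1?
0.8×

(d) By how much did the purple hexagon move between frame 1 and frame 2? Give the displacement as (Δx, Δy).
(-2.2, 2.6)

The purple hexagon was at (7.2, 1.0) in frame 1 and (5.0, 3.6) in frame 2.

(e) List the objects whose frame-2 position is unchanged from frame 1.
the red triangle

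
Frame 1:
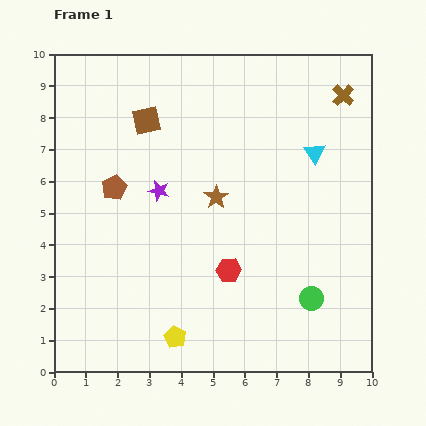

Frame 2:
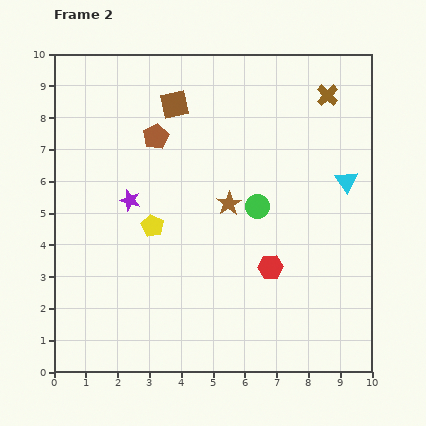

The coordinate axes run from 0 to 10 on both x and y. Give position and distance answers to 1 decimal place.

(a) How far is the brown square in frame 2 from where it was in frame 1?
1.0

The brown square moved from (2.9, 7.9) to (3.8, 8.4), a distance of √(0.9² + 0.5²) ≈ 1.0.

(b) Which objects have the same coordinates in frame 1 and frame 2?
none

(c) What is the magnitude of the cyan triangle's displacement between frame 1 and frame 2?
1.3

The cyan triangle moved from (8.2, 6.9) to (9.2, 6.0), a distance of √(1.0² + 0.9²) ≈ 1.3.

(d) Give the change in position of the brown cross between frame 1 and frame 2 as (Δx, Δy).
(-0.5, 0.0)

The brown cross was at (9.1, 8.7) in frame 1 and (8.6, 8.7) in frame 2.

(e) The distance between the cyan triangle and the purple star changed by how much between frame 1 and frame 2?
+1.8

Distance in frame 1: 5.0. Distance in frame 2: 6.8.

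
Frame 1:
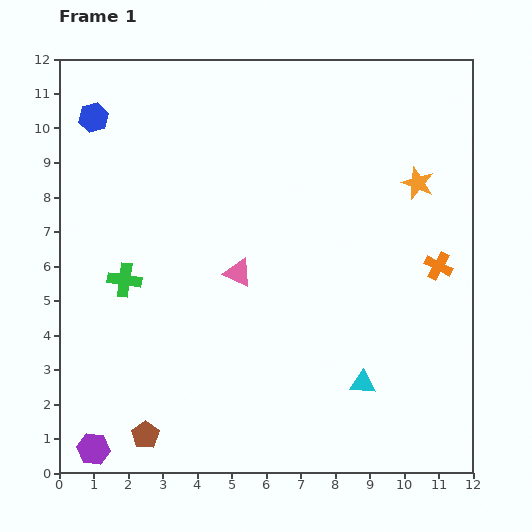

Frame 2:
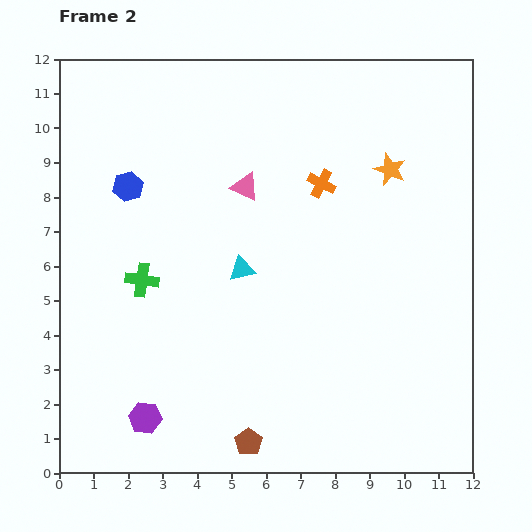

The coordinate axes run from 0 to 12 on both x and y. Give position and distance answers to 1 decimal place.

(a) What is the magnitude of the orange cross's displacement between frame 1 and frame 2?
4.2

The orange cross moved from (11.0, 6.0) to (7.6, 8.4), a distance of √(3.4² + 2.4²) ≈ 4.2.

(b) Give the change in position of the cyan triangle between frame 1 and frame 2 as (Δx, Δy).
(-3.5, 3.3)

The cyan triangle was at (8.8, 2.6) in frame 1 and (5.3, 5.9) in frame 2.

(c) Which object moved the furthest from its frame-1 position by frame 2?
the cyan triangle

(moved 4.8; next 4.2)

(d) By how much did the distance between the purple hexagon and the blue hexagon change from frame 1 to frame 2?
-2.9

Distance in frame 1: 9.6. Distance in frame 2: 6.7.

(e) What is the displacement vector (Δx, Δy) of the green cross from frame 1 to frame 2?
(0.5, 0.0)

The green cross was at (1.9, 5.6) in frame 1 and (2.4, 5.6) in frame 2.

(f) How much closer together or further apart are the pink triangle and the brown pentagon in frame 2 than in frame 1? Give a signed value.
+2.0

Distance in frame 1: 5.4. Distance in frame 2: 7.4.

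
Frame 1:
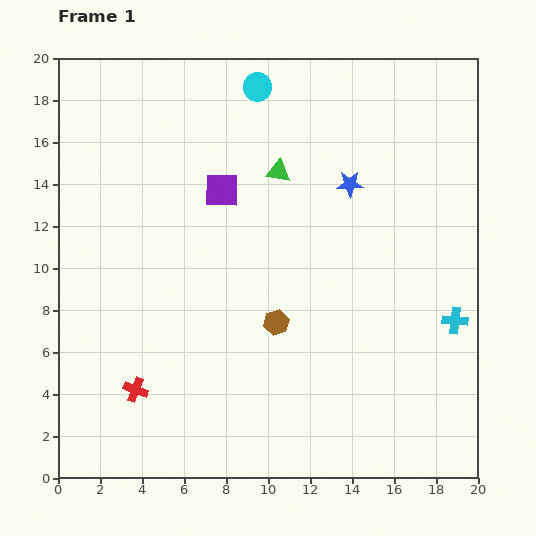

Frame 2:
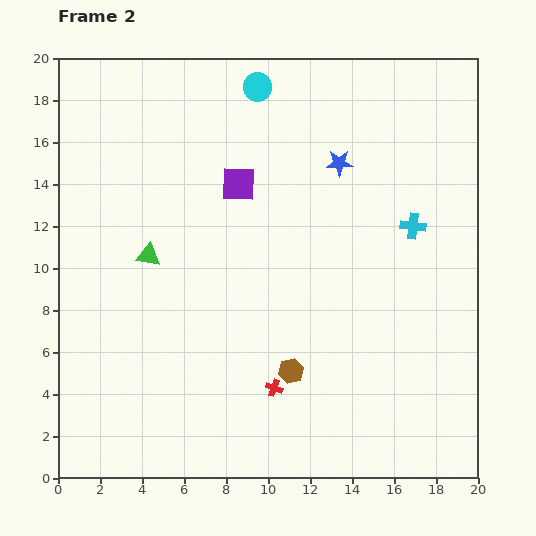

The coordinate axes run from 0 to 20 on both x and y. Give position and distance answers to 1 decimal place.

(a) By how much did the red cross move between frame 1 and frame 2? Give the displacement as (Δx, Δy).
(6.6, 0.1)

The red cross was at (3.7, 4.2) in frame 1 and (10.3, 4.3) in frame 2.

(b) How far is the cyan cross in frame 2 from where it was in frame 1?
4.9

The cyan cross moved from (18.9, 7.5) to (16.9, 12.0), a distance of √(2.0² + 4.5²) ≈ 4.9.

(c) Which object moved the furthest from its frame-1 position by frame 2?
the green triangle

(moved 7.4; next 6.6)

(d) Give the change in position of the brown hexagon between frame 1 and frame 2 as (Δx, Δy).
(0.7, -2.3)

The brown hexagon was at (10.4, 7.4) in frame 1 and (11.1, 5.1) in frame 2.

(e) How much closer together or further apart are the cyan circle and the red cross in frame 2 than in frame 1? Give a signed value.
-1.2

Distance in frame 1: 15.5. Distance in frame 2: 14.3.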